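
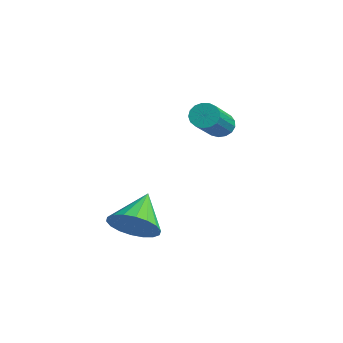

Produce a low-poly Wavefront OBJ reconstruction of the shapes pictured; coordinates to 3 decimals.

v 4.34 -0.074 -1.645
v 4.874 -0.24 -0.953
v 3.52 0.834 -0.795
v 5.045 0.074 -1.123
v 5.077 0.359 -1.397
v 4.962 0.558 -1.72
v 4.725 0.632 -2.028
v 4.411 0.566 -2.26
v 4.083 0.373 -2.371
v 3.806 0.092 -2.337
v 3.635 -0.222 -2.167
v 3.603 -0.507 -1.894
v 3.718 -0.706 -1.571
v 3.955 -0.78 -1.263
v 4.269 -0.714 -1.031
v 4.597 -0.521 -0.92
v 2.221 4.069 1.046
v 2.597 4.428 1.028
v 3.815 3.21 2.175
v 3.439 2.851 2.194
v 2.466 4.489 1.231
v 3.685 3.27 2.378
v 2.28 4.453 1.392
v 3.498 3.235 2.539
v 2.079 4.33 1.474
v 3.298 3.111 2.621
v 1.912 4.147 1.457
v 3.13 2.928 2.604
v 1.815 3.946 1.347
v 3.033 2.727 2.494
v 1.811 3.773 1.168
v 3.029 2.555 2.315
v 1.901 3.668 0.961
v 3.119 2.45 2.108
v 2.064 3.655 0.773
v 3.282 2.437 1.92
v 2.263 3.737 0.649
v 3.482 2.519 1.796
v 2.453 3.895 0.615
v 3.671 2.677 1.762
v 2.589 4.093 0.68
v 3.808 2.874 1.827
v 2.641 4.285 0.829
v 3.859 3.067 1.976
f 2 1 4
f 2 4 3
f 4 1 5
f 4 5 3
f 5 1 6
f 5 6 3
f 6 1 7
f 6 7 3
f 7 1 8
f 7 8 3
f 8 1 9
f 8 9 3
f 9 1 10
f 9 10 3
f 10 1 11
f 10 11 3
f 11 1 12
f 11 12 3
f 12 1 13
f 12 13 3
f 13 1 14
f 13 14 3
f 14 1 15
f 14 15 3
f 15 1 16
f 15 16 3
f 16 1 2
f 16 2 3
f 18 17 21
f 18 21 19
f 19 21 22
f 19 22 20
f 21 17 23
f 21 23 22
f 22 23 24
f 22 24 20
f 23 17 25
f 23 25 24
f 24 25 26
f 24 26 20
f 25 17 27
f 25 27 26
f 26 27 28
f 26 28 20
f 27 17 29
f 27 29 28
f 28 29 30
f 28 30 20
f 29 17 31
f 29 31 30
f 30 31 32
f 30 32 20
f 31 17 33
f 31 33 32
f 32 33 34
f 32 34 20
f 33 17 35
f 33 35 34
f 34 35 36
f 34 36 20
f 35 17 37
f 35 37 36
f 36 37 38
f 36 38 20
f 37 17 39
f 37 39 38
f 38 39 40
f 38 40 20
f 39 17 41
f 39 41 40
f 40 41 42
f 40 42 20
f 41 17 43
f 41 43 42
f 42 43 44
f 42 44 20
f 43 17 18
f 43 18 44
f 44 18 19
f 44 19 20



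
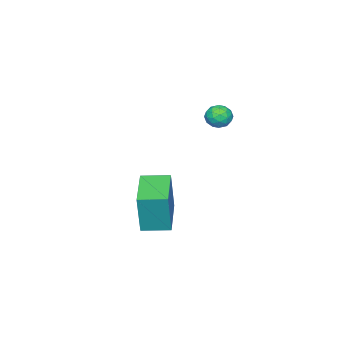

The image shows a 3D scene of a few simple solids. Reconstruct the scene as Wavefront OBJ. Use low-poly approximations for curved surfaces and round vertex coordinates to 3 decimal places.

v -3.499 -0.217 3.017
v -3.029 -0.267 3.467
v -3.191 -1.133 2.593
v -2.721 -1.183 3.043
v -3.347 -1.242 3.217
v -3.537 -0.676 3.479
v -2.683 -0.724 2.581
v -2.873 -0.158 2.843
v -2.525 -0.58 3.197
v -2.935 -0.9 3.59
v -3.285 -0.5 2.47
v -3.695 -0.82 2.863
v -3.291 -0.162 3.279
v -2.929 -1.238 2.781
v -3.296 -1.273 2.883
v -3.02 -1.302 3.147
v -3.59 -0.402 3.286
v -3.314 -0.432 3.55
v -3.5 -1.004 3.404
v -2.906 -0.968 2.51
v -2.63 -0.998 2.774
v -3.2 -0.098 2.913
v -2.924 -0.127 3.177
v -2.72 -0.396 2.656
v -2.719 -0.375 3.385
v -2.538 -0.913 3.136
v -2.515 -0.644 2.865
v -2.627 -0.311 3.019
v -2.96 -0.563 3.616
v -2.779 -1.102 3.367
v -3.146 -1.136 3.469
v -3.258 -0.804 3.623
v -2.664 -0.748 3.458
v -3.441 -0.298 2.693
v -3.26 -0.837 2.444
v -2.962 -0.596 2.437
v -3.074 -0.264 2.591
v -3.682 -0.487 2.924
v -3.501 -1.025 2.675
v -3.593 -1.089 3.041
v -3.705 -0.756 3.195
v -3.556 -0.652 2.602
v -2.328 -4.091 -3.218
v -1.981 -4.023 -1.127
v -3.025 -2.949 -3.14
v -2.678 -2.881 -1.049
v -0.542 -2.979 -3.551
v -0.195 -2.911 -1.46
v -1.239 -1.837 -3.473
v -0.892 -1.769 -1.382
f 1 38 17
f 38 12 41
f 17 41 6
f 38 41 17
f 1 17 13
f 17 6 18
f 13 18 2
f 17 18 13
f 1 13 22
f 13 2 23
f 22 23 8
f 13 23 22
f 1 22 34
f 22 8 37
f 34 37 11
f 22 37 34
f 1 34 38
f 34 11 42
f 38 42 12
f 34 42 38
f 2 18 29
f 18 6 32
f 29 32 10
f 18 32 29
f 6 41 19
f 41 12 40
f 19 40 5
f 41 40 19
f 12 42 39
f 42 11 35
f 39 35 3
f 42 35 39
f 11 37 36
f 37 8 24
f 36 24 7
f 37 24 36
f 8 23 28
f 23 2 25
f 28 25 9
f 23 25 28
f 4 30 16
f 30 10 31
f 16 31 5
f 30 31 16
f 4 16 14
f 16 5 15
f 14 15 3
f 16 15 14
f 4 14 21
f 14 3 20
f 21 20 7
f 14 20 21
f 4 21 26
f 21 7 27
f 26 27 9
f 21 27 26
f 4 26 30
f 26 9 33
f 30 33 10
f 26 33 30
f 5 31 19
f 31 10 32
f 19 32 6
f 31 32 19
f 3 15 39
f 15 5 40
f 39 40 12
f 15 40 39
f 7 20 36
f 20 3 35
f 36 35 11
f 20 35 36
f 9 27 28
f 27 7 24
f 28 24 8
f 27 24 28
f 10 33 29
f 33 9 25
f 29 25 2
f 33 25 29
f 44 46 43
f 47 44 43
f 43 46 45
f 45 47 43
f 44 50 46
f 48 44 47
f 48 50 44
f 46 50 45
f 49 47 45
f 45 50 49
f 49 48 47
f 50 48 49



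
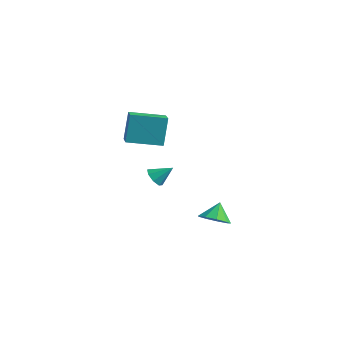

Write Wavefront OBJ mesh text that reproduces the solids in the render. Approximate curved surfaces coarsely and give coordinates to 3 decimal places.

v 3.641 2.226 -2.782
v 4.275 1.752 -2.275
v 3.399 2.934 -1.818
v 4.556 2.249 -2.569
v 4.41 2.736 -2.963
v 3.904 2.984 -3.272
v 3.275 2.878 -3.352
v 2.817 2.467 -3.165
v 2.745 1.943 -2.799
v 3.092 1.552 -2.425
v 3.696 1.476 -2.218
v -3.283 2.244 0.573
v -3.579 2.906 2.405
v -4.426 3.184 0.049
v -4.722 3.846 1.88
v -1.838 3.814 0.24
v -2.134 4.476 2.071
v -2.981 4.754 -0.285
v -3.277 5.416 1.547
v 0.104 1.224 -0.489
v 0.487 1.421 -1.029
v 0.816 1.916 0.269
v 0.079 1.745 -0.941
v -0.314 1.764 -0.589
v -0.463 1.466 -0.179
v -0.279 1.027 0.05
v 0.129 0.703 -0.037
v 0.522 0.684 -0.39
v 0.67 0.981 -0.8
f 2 1 4
f 2 4 3
f 4 1 5
f 4 5 3
f 5 1 6
f 5 6 3
f 6 1 7
f 6 7 3
f 7 1 8
f 7 8 3
f 8 1 9
f 8 9 3
f 9 1 10
f 9 10 3
f 10 1 11
f 10 11 3
f 11 1 2
f 11 2 3
f 13 15 12
f 16 13 12
f 12 15 14
f 14 16 12
f 13 19 15
f 17 13 16
f 17 19 13
f 15 19 14
f 18 16 14
f 14 19 18
f 18 17 16
f 19 17 18
f 21 20 23
f 21 23 22
f 23 20 24
f 23 24 22
f 24 20 25
f 24 25 22
f 25 20 26
f 25 26 22
f 26 20 27
f 26 27 22
f 27 20 28
f 27 28 22
f 28 20 29
f 28 29 22
f 29 20 21
f 29 21 22



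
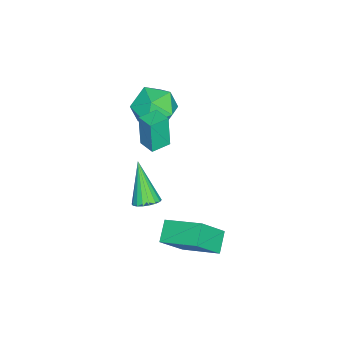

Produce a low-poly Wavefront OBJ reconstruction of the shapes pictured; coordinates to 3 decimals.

v -0.01 -1.455 0.289
v -0.184 -1.59 1.924
v 0.474 -0.753 0.398
v 0.3 -0.888 2.034
v 0.76 -1.992 0.326
v 0.586 -2.127 1.962
v 1.244 -1.29 0.436
v 1.07 -1.425 2.071
v 1.323 0.338 -4.597
v 1.612 2.112 -3.867
v 2.267 0.43 -5.193
v 2.556 2.204 -4.463
v 2.264 -0.384 -3.217
v 2.553 1.39 -2.487
v 3.208 -0.292 -3.813
v 3.497 1.482 -3.083
v -2.477 -1.767 0.924
v -1.566 -1.359 0.279
v -2.494 -3.381 -0.119
v -1.583 -2.973 -0.764
v -1.418 -3.273 0.373
v -1.407 -2.276 1.018
v -2.653 -2.464 -0.858
v -2.642 -1.467 -0.213
v -1.675 -1.79 -0.823
v -0.912 -2.29 -0.061
v -3.148 -2.45 0.221
v -2.385 -2.95 0.983
v 2.094 -1.257 -2.392
v 2.554 -1.712 -2.332
v 1.146 -1.983 -0.628
v 2.663 -1.49 -2.182
v 2.659 -1.222 -2.074
v 2.543 -0.96 -2.029
v 2.338 -0.758 -2.056
v 2.085 -0.655 -2.149
v 1.833 -0.671 -2.291
v 1.633 -0.803 -2.453
v 1.524 -1.025 -2.602
v 1.528 -1.293 -2.711
v 1.644 -1.554 -2.756
v 1.849 -1.757 -2.729
v 2.102 -1.86 -2.635
v 2.354 -1.844 -2.494
f 2 4 1
f 5 2 1
f 1 4 3
f 3 5 1
f 2 8 4
f 6 2 5
f 6 8 2
f 4 8 3
f 7 5 3
f 3 8 7
f 7 6 5
f 8 6 7
f 10 12 9
f 13 10 9
f 9 12 11
f 11 13 9
f 10 16 12
f 14 10 13
f 14 16 10
f 12 16 11
f 15 13 11
f 11 16 15
f 15 14 13
f 16 14 15
f 17 28 22
f 17 22 18
f 17 18 24
f 17 24 27
f 17 27 28
f 18 22 26
f 22 28 21
f 28 27 19
f 27 24 23
f 24 18 25
f 20 26 21
f 20 21 19
f 20 19 23
f 20 23 25
f 20 25 26
f 21 26 22
f 19 21 28
f 23 19 27
f 25 23 24
f 26 25 18
f 30 29 32
f 30 32 31
f 32 29 33
f 32 33 31
f 33 29 34
f 33 34 31
f 34 29 35
f 34 35 31
f 35 29 36
f 35 36 31
f 36 29 37
f 36 37 31
f 37 29 38
f 37 38 31
f 38 29 39
f 38 39 31
f 39 29 40
f 39 40 31
f 40 29 41
f 40 41 31
f 41 29 42
f 41 42 31
f 42 29 43
f 42 43 31
f 43 29 44
f 43 44 31
f 44 29 30
f 44 30 31



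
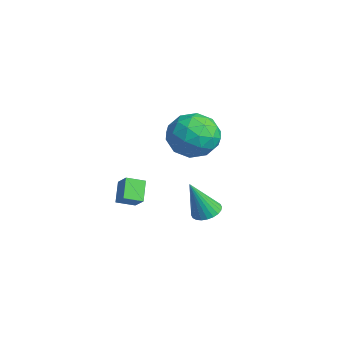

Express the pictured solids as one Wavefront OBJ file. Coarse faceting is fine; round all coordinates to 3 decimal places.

v -0.1 -0.792 -0.444
v -0.824 -0.454 0.283
v -0.016 0.013 -0.735
v -0.74 0.351 -0.009
v 0.54 -0.651 0.129
v -0.184 -0.313 0.855
v 0.624 0.154 -0.163
v -0.1 0.492 0.564
v -2.78 4.156 0.373
v -1.793 3.425 0.61
v -3.687 3.475 2.05
v -2.7 2.744 2.287
v -2.594 3.987 2.382
v -2.034 4.408 1.345
v -3.446 2.492 1.315
v -2.886 2.913 0.278
v -2.205 2.396 1.191
v -1.678 3.32 1.851
v -3.802 3.58 0.809
v -3.275 4.504 1.469
v -2.207 3.85 0.344
v -3.273 3.05 2.316
v -3.211 3.78 2.372
v -2.631 3.35 2.511
v -2.348 4.428 0.777
v -1.768 3.998 0.916
v -2.239 4.328 1.957
v -3.712 2.902 1.744
v -3.132 2.472 1.883
v -2.849 3.55 0.149
v -2.269 3.12 0.288
v -3.241 2.572 0.703
v -1.869 2.816 0.825
v -2.402 2.415 1.811
v -2.841 2.268 1.239
v -2.511 2.515 0.63
v -1.559 3.359 1.213
v -2.092 2.958 2.199
v -2.03 3.689 2.255
v -1.701 3.936 1.645
v -1.801 2.754 1.555
v -3.388 3.942 0.461
v -3.921 3.541 1.447
v -3.779 2.964 1.015
v -3.45 3.211 0.405
v -3.078 4.485 0.849
v -3.611 4.084 1.835
v -2.969 4.385 2.03
v -2.639 4.632 1.421
v -3.679 4.146 1.105
v 2.238 2.243 -0.215
v 2.662 2.697 -0.027
v 2.262 1.517 1.475
v 2.442 2.811 0.025
v 2.19 2.838 0.041
v 1.946 2.774 0.017
v 1.746 2.63 -0.042
v 1.621 2.426 -0.128
v 1.59 2.195 -0.227
v 1.658 1.971 -0.324
v 1.814 1.788 -0.404
v 2.035 1.674 -0.456
v 2.286 1.647 -0.471
v 2.531 1.711 -0.448
v 2.73 1.855 -0.389
v 2.855 2.059 -0.303
v 2.886 2.29 -0.204
v 2.818 2.514 -0.107
f 2 4 1
f 5 2 1
f 1 4 3
f 3 5 1
f 2 8 4
f 6 2 5
f 6 8 2
f 4 8 3
f 7 5 3
f 3 8 7
f 7 6 5
f 8 6 7
f 9 46 25
f 46 20 49
f 25 49 14
f 46 49 25
f 9 25 21
f 25 14 26
f 21 26 10
f 25 26 21
f 9 21 30
f 21 10 31
f 30 31 16
f 21 31 30
f 9 30 42
f 30 16 45
f 42 45 19
f 30 45 42
f 9 42 46
f 42 19 50
f 46 50 20
f 42 50 46
f 10 26 37
f 26 14 40
f 37 40 18
f 26 40 37
f 14 49 27
f 49 20 48
f 27 48 13
f 49 48 27
f 20 50 47
f 50 19 43
f 47 43 11
f 50 43 47
f 19 45 44
f 45 16 32
f 44 32 15
f 45 32 44
f 16 31 36
f 31 10 33
f 36 33 17
f 31 33 36
f 12 38 24
f 38 18 39
f 24 39 13
f 38 39 24
f 12 24 22
f 24 13 23
f 22 23 11
f 24 23 22
f 12 22 29
f 22 11 28
f 29 28 15
f 22 28 29
f 12 29 34
f 29 15 35
f 34 35 17
f 29 35 34
f 12 34 38
f 34 17 41
f 38 41 18
f 34 41 38
f 13 39 27
f 39 18 40
f 27 40 14
f 39 40 27
f 11 23 47
f 23 13 48
f 47 48 20
f 23 48 47
f 15 28 44
f 28 11 43
f 44 43 19
f 28 43 44
f 17 35 36
f 35 15 32
f 36 32 16
f 35 32 36
f 18 41 37
f 41 17 33
f 37 33 10
f 41 33 37
f 52 51 54
f 52 54 53
f 54 51 55
f 54 55 53
f 55 51 56
f 55 56 53
f 56 51 57
f 56 57 53
f 57 51 58
f 57 58 53
f 58 51 59
f 58 59 53
f 59 51 60
f 59 60 53
f 60 51 61
f 60 61 53
f 61 51 62
f 61 62 53
f 62 51 63
f 62 63 53
f 63 51 64
f 63 64 53
f 64 51 65
f 64 65 53
f 65 51 66
f 65 66 53
f 66 51 67
f 66 67 53
f 67 51 68
f 67 68 53
f 68 51 52
f 68 52 53



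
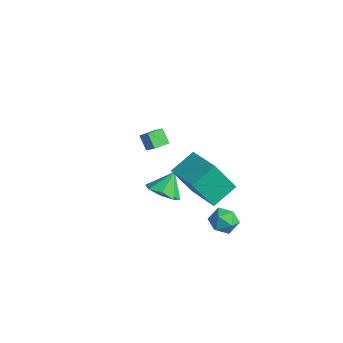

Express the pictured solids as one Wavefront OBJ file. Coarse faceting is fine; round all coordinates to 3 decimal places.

v 2.149 3.624 -2.31
v 2.568 4.323 -1.969
v 3.332 2.837 -2.151
v 3.751 3.536 -1.81
v 3.101 3.146 -1.357
v 2.37 3.632 -1.455
v 3.53 3.528 -2.665
v 2.799 4.014 -2.763
v 3.422 4.263 -2.188
v 3.156 4.027 -1.379
v 2.744 3.133 -2.741
v 2.478 2.897 -1.932
v -4.621 3.216 -0.552
v -3.885 3.296 0.135
v -4.671 4.173 -0.61
v -3.935 4.253 0.077
v -3.925 3.207 -1.297
v -3.189 3.287 -0.61
v -3.975 4.164 -1.355
v -3.239 4.244 -0.668
v 1.952 2.294 0.296
v 1.446 1.323 2.089
v 1.833 3.72 1.034
v 1.328 2.749 2.827
v 4.052 2.191 0.833
v 3.547 1.22 2.626
v 3.934 3.617 1.571
v 3.428 2.646 3.364
v -0.812 2.265 -2.001
v 0.205 2.284 -1.841
v -1.008 3.135 -0.859
v -0.035 2.861 -2.322
v -0.731 3.088 -2.615
v -1.474 2.833 -2.548
v -1.829 2.245 -2.161
v -1.588 1.669 -1.681
v -0.893 1.441 -1.388
v -0.15 1.696 -1.455
f 1 12 6
f 1 6 2
f 1 2 8
f 1 8 11
f 1 11 12
f 2 6 10
f 6 12 5
f 12 11 3
f 11 8 7
f 8 2 9
f 4 10 5
f 4 5 3
f 4 3 7
f 4 7 9
f 4 9 10
f 5 10 6
f 3 5 12
f 7 3 11
f 9 7 8
f 10 9 2
f 14 16 13
f 17 14 13
f 13 16 15
f 15 17 13
f 14 20 16
f 18 14 17
f 18 20 14
f 16 20 15
f 19 17 15
f 15 20 19
f 19 18 17
f 20 18 19
f 22 24 21
f 25 22 21
f 21 24 23
f 23 25 21
f 22 28 24
f 26 22 25
f 26 28 22
f 24 28 23
f 27 25 23
f 23 28 27
f 27 26 25
f 28 26 27
f 30 29 32
f 30 32 31
f 32 29 33
f 32 33 31
f 33 29 34
f 33 34 31
f 34 29 35
f 34 35 31
f 35 29 36
f 35 36 31
f 36 29 37
f 36 37 31
f 37 29 38
f 37 38 31
f 38 29 30
f 38 30 31



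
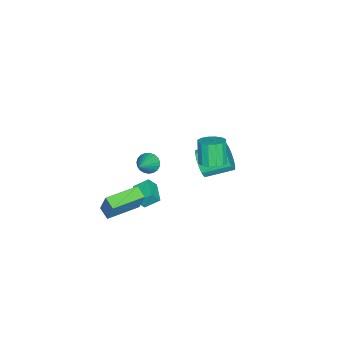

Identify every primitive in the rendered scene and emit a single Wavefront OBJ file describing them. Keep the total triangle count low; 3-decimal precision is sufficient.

v 2.635 -3.112 -1.197
v 2.972 -2.625 0.311
v 3.169 -2.478 -1.521
v 3.507 -1.992 -0.013
v 4.333 -4.508 -1.127
v 4.671 -4.022 0.381
v 4.868 -3.875 -1.451
v 5.205 -3.388 0.057
v -3.242 -0.643 -2.74
v -2.68 -0.742 -1.859
v -3.356 0.944 -1.238
v -3.918 1.043 -2.12
v -2.352 -0.483 -2.207
v -3.028 1.204 -1.586
v -2.263 -0.266 -2.697
v -2.939 1.42 -2.076
v -2.436 -0.151 -3.199
v -3.112 1.535 -2.579
v -2.825 -0.167 -3.578
v -3.501 1.519 -2.958
v -3.326 -0.311 -3.733
v -4.002 1.375 -3.112
v -3.804 -0.544 -3.622
v -4.48 1.142 -3.001
v -4.132 -0.804 -3.274
v -4.808 0.883 -2.653
v -4.221 -1.02 -2.784
v -4.897 0.666 -2.163
v -4.048 -1.135 -2.281
v -4.724 0.551 -1.661
v -3.659 -1.119 -1.902
v -4.335 0.567 -1.282
v -3.158 -0.975 -1.748
v -3.834 0.711 -1.127
v 0.046 -2.954 -0.305
v 0.391 -3.373 -0.822
v 1.614 -3.006 0.785
v 0.464 -3.084 -0.913
v 0.465 -2.772 -0.899
v 0.394 -2.492 -0.783
v 0.262 -2.292 -0.583
v 0.093 -2.206 -0.336
v -0.084 -2.249 -0.083
v -0.239 -2.414 0.132
v -0.344 -2.673 0.271
v -0.382 -2.98 0.311
v -0.346 -3.282 0.244
v -0.242 -3.528 0.082
v -0.088 -3.674 -0.146
v 0.089 -3.696 -0.402
v 0.258 -3.589 -0.641
v 0.867 1.35 1.876
v 1.591 0.93 2.115
v 0.956 0.67 3.583
v 0.233 1.09 3.344
v 1.665 1.361 2.223
v 1.03 1.101 3.691
v 1.526 1.788 2.239
v 0.891 1.529 3.706
v 1.21 2.099 2.157
v 0.575 1.839 3.624
v 0.802 2.208 2
v 0.167 1.949 3.467
v 0.412 2.088 1.81
v -0.223 1.828 3.277
v 0.144 1.77 1.637
v -0.491 1.51 3.105
v 0.07 1.339 1.529
v -0.565 1.079 2.997
v 0.209 0.911 1.514
v -0.426 0.652 2.981
v 0.525 0.601 1.596
v -0.11 0.341 3.063
v 0.933 0.491 1.753
v 0.298 0.232 3.22
v 1.323 0.612 1.943
v 0.688 0.352 3.41
v 0.445 -3.291 -2.922
v 0.101 -2.404 -2.259
v 1.655 -2.663 -3.135
v 1.311 -1.775 -2.472
v 0.789 -3.705 -2.188
v 0.445 -2.817 -1.525
v 1.999 -3.076 -2.401
v 1.655 -2.189 -1.738
f 2 4 1
f 5 2 1
f 1 4 3
f 3 5 1
f 2 8 4
f 6 2 5
f 6 8 2
f 4 8 3
f 7 5 3
f 3 8 7
f 7 6 5
f 8 6 7
f 10 9 13
f 10 13 11
f 11 13 14
f 11 14 12
f 13 9 15
f 13 15 14
f 14 15 16
f 14 16 12
f 15 9 17
f 15 17 16
f 16 17 18
f 16 18 12
f 17 9 19
f 17 19 18
f 18 19 20
f 18 20 12
f 19 9 21
f 19 21 20
f 20 21 22
f 20 22 12
f 21 9 23
f 21 23 22
f 22 23 24
f 22 24 12
f 23 9 25
f 23 25 24
f 24 25 26
f 24 26 12
f 25 9 27
f 25 27 26
f 26 27 28
f 26 28 12
f 27 9 29
f 27 29 28
f 28 29 30
f 28 30 12
f 29 9 31
f 29 31 30
f 30 31 32
f 30 32 12
f 31 9 33
f 31 33 32
f 32 33 34
f 32 34 12
f 33 9 10
f 33 10 34
f 34 10 11
f 34 11 12
f 36 35 38
f 36 38 37
f 38 35 39
f 38 39 37
f 39 35 40
f 39 40 37
f 40 35 41
f 40 41 37
f 41 35 42
f 41 42 37
f 42 35 43
f 42 43 37
f 43 35 44
f 43 44 37
f 44 35 45
f 44 45 37
f 45 35 46
f 45 46 37
f 46 35 47
f 46 47 37
f 47 35 48
f 47 48 37
f 48 35 49
f 48 49 37
f 49 35 50
f 49 50 37
f 50 35 51
f 50 51 37
f 51 35 36
f 51 36 37
f 53 52 56
f 53 56 54
f 54 56 57
f 54 57 55
f 56 52 58
f 56 58 57
f 57 58 59
f 57 59 55
f 58 52 60
f 58 60 59
f 59 60 61
f 59 61 55
f 60 52 62
f 60 62 61
f 61 62 63
f 61 63 55
f 62 52 64
f 62 64 63
f 63 64 65
f 63 65 55
f 64 52 66
f 64 66 65
f 65 66 67
f 65 67 55
f 66 52 68
f 66 68 67
f 67 68 69
f 67 69 55
f 68 52 70
f 68 70 69
f 69 70 71
f 69 71 55
f 70 52 72
f 70 72 71
f 71 72 73
f 71 73 55
f 72 52 74
f 72 74 73
f 73 74 75
f 73 75 55
f 74 52 76
f 74 76 75
f 75 76 77
f 75 77 55
f 76 52 53
f 76 53 77
f 77 53 54
f 77 54 55
f 79 81 78
f 82 79 78
f 78 81 80
f 80 82 78
f 79 85 81
f 83 79 82
f 83 85 79
f 81 85 80
f 84 82 80
f 80 85 84
f 84 83 82
f 85 83 84



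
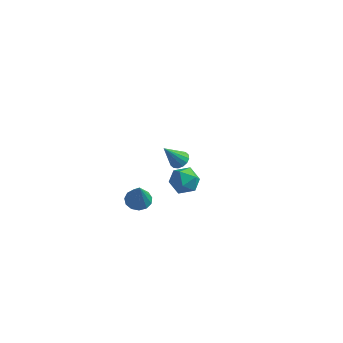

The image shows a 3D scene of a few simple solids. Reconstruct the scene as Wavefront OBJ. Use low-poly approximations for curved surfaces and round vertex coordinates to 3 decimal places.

v 3.46 -1.905 1.295
v 4.178 -2.107 1.425
v 3.082 -3.013 1.655
v 3.8 -3.215 1.785
v 3.467 -2.699 2.227
v 3.7 -2.014 2.005
v 3.56 -3.106 1.075
v 3.793 -2.421 0.853
v 4.24 -2.849 1.289
v 4.182 -2.598 2.001
v 3.078 -2.522 1.079
v 3.02 -2.271 1.791
v 0.93 3.946 -3.538
v 1.283 4.215 -3.231
v 0.33 3.394 -2.362
v 1.066 4.389 -3.26
v 0.812 4.443 -3.364
v 0.59 4.365 -3.514
v 0.459 4.174 -3.671
v 0.454 3.922 -3.791
v 0.576 3.677 -3.844
v 0.793 3.503 -3.815
v 1.047 3.448 -3.711
v 1.269 3.527 -3.561
v 1.401 3.718 -3.405
v 1.406 3.97 -3.284
v 0.431 -0.09 -3.182
v 0.963 -0.404 -3.383
v 0.689 -0.55 -1.778
v 1.072 -0.066 -3.292
v 0.976 0.264 -3.166
v 0.708 0.482 -3.045
v 0.352 0.519 -2.968
v 0.021 0.362 -2.959
v -0.18 0.062 -3.02
v -0.186 -0.286 -3.133
v 0.003 -0.572 -3.262
v 0.328 -0.705 -3.365
v 0.686 -0.642 -3.41
f 1 12 6
f 1 6 2
f 1 2 8
f 1 8 11
f 1 11 12
f 2 6 10
f 6 12 5
f 12 11 3
f 11 8 7
f 8 2 9
f 4 10 5
f 4 5 3
f 4 3 7
f 4 7 9
f 4 9 10
f 5 10 6
f 3 5 12
f 7 3 11
f 9 7 8
f 10 9 2
f 14 13 16
f 14 16 15
f 16 13 17
f 16 17 15
f 17 13 18
f 17 18 15
f 18 13 19
f 18 19 15
f 19 13 20
f 19 20 15
f 20 13 21
f 20 21 15
f 21 13 22
f 21 22 15
f 22 13 23
f 22 23 15
f 23 13 24
f 23 24 15
f 24 13 25
f 24 25 15
f 25 13 26
f 25 26 15
f 26 13 14
f 26 14 15
f 28 27 30
f 28 30 29
f 30 27 31
f 30 31 29
f 31 27 32
f 31 32 29
f 32 27 33
f 32 33 29
f 33 27 34
f 33 34 29
f 34 27 35
f 34 35 29
f 35 27 36
f 35 36 29
f 36 27 37
f 36 37 29
f 37 27 38
f 37 38 29
f 38 27 39
f 38 39 29
f 39 27 28
f 39 28 29



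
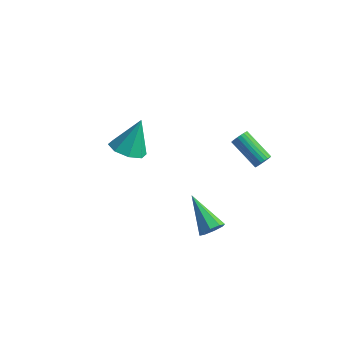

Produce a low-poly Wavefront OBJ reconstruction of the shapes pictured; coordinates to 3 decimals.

v 2.894 -3.093 0.621
v 3.279 -3.064 1.193
v 1.226 -2.167 1.699
v 3.327 -2.631 0.896
v 3.121 -2.468 0.437
v 2.782 -2.671 0.087
v 2.509 -3.121 0.05
v 2.46 -3.554 0.347
v 2.666 -3.717 0.806
v 3.005 -3.514 1.156
v -3.44 -0.488 1.592
v -2.88 -1.285 1.926
v -3.16 0.448 3.348
v -2.442 -0.738 1.565
v -2.588 -0.045 1.22
v -3.234 0.389 1.092
v -4.001 0.309 1.257
v -4.439 -0.237 1.618
v -4.293 -0.931 1.964
v -3.647 -1.364 2.091
v 3.529 0.826 2.945
v 3.799 0.997 3.33
v 2.241 1.404 4.24
v 1.971 1.234 3.855
v 3.776 1.168 3.214
v 2.218 1.576 4.124
v 3.71 1.28 3.052
v 2.152 1.688 3.962
v 3.613 1.313 2.871
v 2.055 1.721 3.781
v 3.502 1.263 2.703
v 1.944 1.671 3.613
v 3.395 1.137 2.577
v 1.837 1.544 3.487
v 3.312 0.957 2.514
v 1.753 1.365 3.424
v 3.266 0.754 2.526
v 1.707 1.162 3.436
v 3.265 0.564 2.61
v 1.707 0.972 3.521
v 3.31 0.42 2.753
v 1.752 0.827 3.663
v 3.393 0.345 2.928
v 1.835 0.753 3.838
v 3.5 0.354 3.107
v 1.942 0.762 4.017
v 3.611 0.444 3.257
v 2.053 0.852 4.167
v 3.709 0.601 3.353
v 2.151 1.008 4.264
v 3.775 0.796 3.379
v 2.217 1.204 4.289
f 2 1 4
f 2 4 3
f 4 1 5
f 4 5 3
f 5 1 6
f 5 6 3
f 6 1 7
f 6 7 3
f 7 1 8
f 7 8 3
f 8 1 9
f 8 9 3
f 9 1 10
f 9 10 3
f 10 1 2
f 10 2 3
f 12 11 14
f 12 14 13
f 14 11 15
f 14 15 13
f 15 11 16
f 15 16 13
f 16 11 17
f 16 17 13
f 17 11 18
f 17 18 13
f 18 11 19
f 18 19 13
f 19 11 20
f 19 20 13
f 20 11 12
f 20 12 13
f 22 21 25
f 22 25 23
f 23 25 26
f 23 26 24
f 25 21 27
f 25 27 26
f 26 27 28
f 26 28 24
f 27 21 29
f 27 29 28
f 28 29 30
f 28 30 24
f 29 21 31
f 29 31 30
f 30 31 32
f 30 32 24
f 31 21 33
f 31 33 32
f 32 33 34
f 32 34 24
f 33 21 35
f 33 35 34
f 34 35 36
f 34 36 24
f 35 21 37
f 35 37 36
f 36 37 38
f 36 38 24
f 37 21 39
f 37 39 38
f 38 39 40
f 38 40 24
f 39 21 41
f 39 41 40
f 40 41 42
f 40 42 24
f 41 21 43
f 41 43 42
f 42 43 44
f 42 44 24
f 43 21 45
f 43 45 44
f 44 45 46
f 44 46 24
f 45 21 47
f 45 47 46
f 46 47 48
f 46 48 24
f 47 21 49
f 47 49 48
f 48 49 50
f 48 50 24
f 49 21 51
f 49 51 50
f 50 51 52
f 50 52 24
f 51 21 22
f 51 22 52
f 52 22 23
f 52 23 24



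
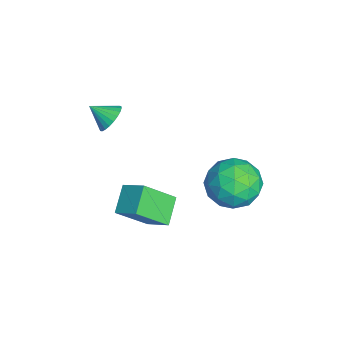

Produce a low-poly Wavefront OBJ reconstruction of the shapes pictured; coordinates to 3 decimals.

v 3.577 -3.098 -0.281
v 2.486 -2.72 0.4
v 3.207 -1.794 -1.598
v 2.116 -1.416 -0.917
v 4.244 -2.284 0.337
v 3.153 -1.906 1.018
v 3.874 -0.98 -0.98
v 2.783 -0.602 -0.299
v -0.244 -3.063 2.102
v 0.444 -3.304 2.072
v -0.516 -3.917 2.738
v 0.454 -3.136 2.302
v 0.358 -2.957 2.501
v 0.17 -2.794 2.64
v -0.081 -2.672 2.696
v -0.357 -2.609 2.662
v -0.616 -2.616 2.543
v -0.818 -2.69 2.357
v -0.932 -2.821 2.132
v -0.942 -2.989 1.902
v -0.846 -3.169 1.702
v -0.658 -3.332 1.564
v -0.407 -3.454 1.507
v -0.131 -3.516 1.541
v 0.128 -3.51 1.66
v 0.33 -3.435 1.847
v 2.133 2.262 0.014
v 3.029 2.856 0.655
v 2.831 0.484 0.685
v 3.727 1.078 1.326
v 2.532 1.182 1.68
v 2.1 2.281 1.265
v 3.76 1.059 0.075
v 3.328 2.158 -0.34
v 4.035 2.112 0.692
v 3.276 2.188 1.684
v 2.584 1.152 -0.344
v 1.825 1.228 0.648
v 2.52 2.715 0.276
v 3.34 0.625 1.064
v 2.638 0.686 1.273
v 3.165 1.035 1.649
v 1.974 2.377 0.634
v 2.5 2.726 1.011
v 2.208 1.743 1.613
v 3.36 0.614 0.329
v 3.886 0.963 0.706
v 2.695 2.305 -0.309
v 3.222 2.654 0.067
v 3.652 1.597 -0.273
v 3.637 2.627 0.674
v 4.048 1.582 1.068
v 4.067 1.571 0.333
v 3.813 2.217 0.089
v 3.191 2.672 1.257
v 3.602 1.627 1.651
v 2.899 1.688 1.859
v 2.646 2.334 1.616
v 3.782 2.235 1.279
v 2.258 1.713 -0.311
v 2.669 0.668 0.083
v 3.214 1.006 -0.276
v 2.961 1.652 -0.519
v 1.812 1.758 0.272
v 2.223 0.713 0.666
v 2.047 1.123 1.251
v 1.793 1.769 1.007
v 2.078 1.105 0.061
f 2 4 1
f 5 2 1
f 1 4 3
f 3 5 1
f 2 8 4
f 6 2 5
f 6 8 2
f 4 8 3
f 7 5 3
f 3 8 7
f 7 6 5
f 8 6 7
f 10 9 12
f 10 12 11
f 12 9 13
f 12 13 11
f 13 9 14
f 13 14 11
f 14 9 15
f 14 15 11
f 15 9 16
f 15 16 11
f 16 9 17
f 16 17 11
f 17 9 18
f 17 18 11
f 18 9 19
f 18 19 11
f 19 9 20
f 19 20 11
f 20 9 21
f 20 21 11
f 21 9 22
f 21 22 11
f 22 9 23
f 22 23 11
f 23 9 24
f 23 24 11
f 24 9 25
f 24 25 11
f 25 9 26
f 25 26 11
f 26 9 10
f 26 10 11
f 27 64 43
f 64 38 67
f 43 67 32
f 64 67 43
f 27 43 39
f 43 32 44
f 39 44 28
f 43 44 39
f 27 39 48
f 39 28 49
f 48 49 34
f 39 49 48
f 27 48 60
f 48 34 63
f 60 63 37
f 48 63 60
f 27 60 64
f 60 37 68
f 64 68 38
f 60 68 64
f 28 44 55
f 44 32 58
f 55 58 36
f 44 58 55
f 32 67 45
f 67 38 66
f 45 66 31
f 67 66 45
f 38 68 65
f 68 37 61
f 65 61 29
f 68 61 65
f 37 63 62
f 63 34 50
f 62 50 33
f 63 50 62
f 34 49 54
f 49 28 51
f 54 51 35
f 49 51 54
f 30 56 42
f 56 36 57
f 42 57 31
f 56 57 42
f 30 42 40
f 42 31 41
f 40 41 29
f 42 41 40
f 30 40 47
f 40 29 46
f 47 46 33
f 40 46 47
f 30 47 52
f 47 33 53
f 52 53 35
f 47 53 52
f 30 52 56
f 52 35 59
f 56 59 36
f 52 59 56
f 31 57 45
f 57 36 58
f 45 58 32
f 57 58 45
f 29 41 65
f 41 31 66
f 65 66 38
f 41 66 65
f 33 46 62
f 46 29 61
f 62 61 37
f 46 61 62
f 35 53 54
f 53 33 50
f 54 50 34
f 53 50 54
f 36 59 55
f 59 35 51
f 55 51 28
f 59 51 55



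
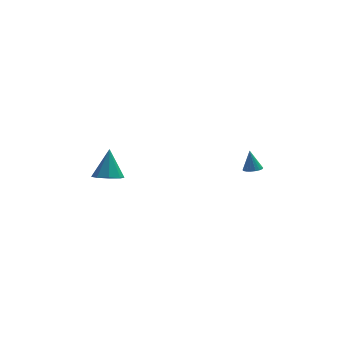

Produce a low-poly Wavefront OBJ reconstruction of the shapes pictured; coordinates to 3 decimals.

v -3.28 2.842 -0.556
v -2.68 3.343 -0.891
v -3.1 3.678 1.016
v -3.277 3.592 -0.956
v -3.876 3.402 -0.786
v -4.125 2.883 -0.482
v -3.879 2.341 -0.221
v -3.282 2.091 -0.157
v -2.683 2.282 -0.326
v -2.434 2.8 -0.63
v 3.88 0.778 0.832
v 4.245 1.14 0.754
v 3.76 1.142 1.968
v 4.049 1.251 0.698
v 3.821 1.268 0.668
v 3.603 1.188 0.671
v 3.441 1.027 0.705
v 3.366 0.816 0.765
v 3.392 0.598 0.838
v 3.515 0.415 0.909
v 3.71 0.305 0.965
v 3.939 0.288 0.995
v 4.156 0.368 0.992
v 4.319 0.529 0.958
v 4.394 0.739 0.898
v 4.368 0.958 0.825
f 2 1 4
f 2 4 3
f 4 1 5
f 4 5 3
f 5 1 6
f 5 6 3
f 6 1 7
f 6 7 3
f 7 1 8
f 7 8 3
f 8 1 9
f 8 9 3
f 9 1 10
f 9 10 3
f 10 1 2
f 10 2 3
f 12 11 14
f 12 14 13
f 14 11 15
f 14 15 13
f 15 11 16
f 15 16 13
f 16 11 17
f 16 17 13
f 17 11 18
f 17 18 13
f 18 11 19
f 18 19 13
f 19 11 20
f 19 20 13
f 20 11 21
f 20 21 13
f 21 11 22
f 21 22 13
f 22 11 23
f 22 23 13
f 23 11 24
f 23 24 13
f 24 11 25
f 24 25 13
f 25 11 26
f 25 26 13
f 26 11 12
f 26 12 13



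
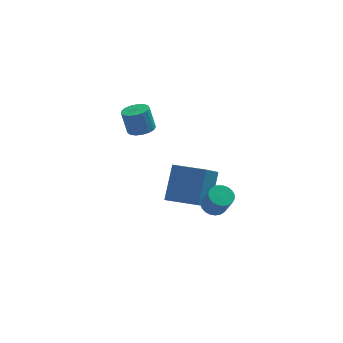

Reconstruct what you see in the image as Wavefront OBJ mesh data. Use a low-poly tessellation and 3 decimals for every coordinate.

v -1.764 2.582 -1.617
v -1.163 2.185 -1.41
v -1.454 2.441 -0.075
v -2.056 2.838 -0.283
v -1.037 2.52 -1.447
v -1.328 2.775 -0.112
v -1.078 2.868 -1.522
v -1.369 3.124 -0.187
v -1.276 3.151 -1.62
v -1.567 3.407 -0.285
v -1.586 3.304 -1.717
v -1.877 3.559 -0.382
v -1.937 3.291 -1.791
v -2.228 3.547 -0.456
v -2.248 3.116 -1.825
v -2.54 3.372 -0.49
v -2.449 2.819 -1.812
v -2.74 3.074 -0.477
v -2.493 2.467 -1.754
v -2.784 2.723 -0.42
v -2.37 2.142 -1.665
v -2.661 2.397 -0.33
v -2.108 1.918 -1.565
v -2.399 2.173 -0.23
v -1.767 1.846 -1.477
v -2.059 2.101 -0.142
v -1.426 1.942 -1.421
v -1.718 2.198 -0.086
v 1.192 -3.589 -2.807
v 1.831 -3.454 -2.898
v 2.128 -4.056 -1.704
v 1.488 -4.191 -1.613
v 1.744 -3.231 -2.764
v 2.041 -3.833 -1.57
v 1.562 -3.069 -2.637
v 1.859 -3.672 -1.443
v 1.315 -2.998 -2.54
v 1.612 -3.601 -1.346
v 1.048 -3.029 -2.489
v 1.344 -3.631 -1.295
v 0.805 -3.156 -2.493
v 1.101 -3.759 -1.299
v 0.629 -3.359 -2.551
v 0.925 -3.961 -1.357
v 0.55 -3.601 -2.654
v 0.847 -4.203 -1.46
v 0.582 -3.841 -2.783
v 0.879 -4.443 -1.589
v 0.72 -4.037 -2.916
v 1.017 -4.64 -1.722
v 0.939 -4.156 -3.031
v 1.236 -4.759 -1.836
v 1.202 -4.177 -3.106
v 1.499 -4.779 -1.912
v 1.463 -4.096 -3.13
v 1.76 -4.698 -1.936
v 1.677 -3.927 -3.099
v 1.974 -4.53 -1.904
v 1.808 -3.7 -3.016
v 2.104 -4.303 -1.822
v -0.336 -1.35 -4.294
v -1.118 -2.711 -2.945
v 0.188 -0.063 -2.693
v -0.595 -1.424 -1.344
v 1.235 -2.136 -4.176
v 0.452 -3.497 -2.827
v 1.758 -0.849 -2.575
v 0.976 -2.21 -1.226
f 2 1 5
f 2 5 3
f 3 5 6
f 3 6 4
f 5 1 7
f 5 7 6
f 6 7 8
f 6 8 4
f 7 1 9
f 7 9 8
f 8 9 10
f 8 10 4
f 9 1 11
f 9 11 10
f 10 11 12
f 10 12 4
f 11 1 13
f 11 13 12
f 12 13 14
f 12 14 4
f 13 1 15
f 13 15 14
f 14 15 16
f 14 16 4
f 15 1 17
f 15 17 16
f 16 17 18
f 16 18 4
f 17 1 19
f 17 19 18
f 18 19 20
f 18 20 4
f 19 1 21
f 19 21 20
f 20 21 22
f 20 22 4
f 21 1 23
f 21 23 22
f 22 23 24
f 22 24 4
f 23 1 25
f 23 25 24
f 24 25 26
f 24 26 4
f 25 1 27
f 25 27 26
f 26 27 28
f 26 28 4
f 27 1 2
f 27 2 28
f 28 2 3
f 28 3 4
f 30 29 33
f 30 33 31
f 31 33 34
f 31 34 32
f 33 29 35
f 33 35 34
f 34 35 36
f 34 36 32
f 35 29 37
f 35 37 36
f 36 37 38
f 36 38 32
f 37 29 39
f 37 39 38
f 38 39 40
f 38 40 32
f 39 29 41
f 39 41 40
f 40 41 42
f 40 42 32
f 41 29 43
f 41 43 42
f 42 43 44
f 42 44 32
f 43 29 45
f 43 45 44
f 44 45 46
f 44 46 32
f 45 29 47
f 45 47 46
f 46 47 48
f 46 48 32
f 47 29 49
f 47 49 48
f 48 49 50
f 48 50 32
f 49 29 51
f 49 51 50
f 50 51 52
f 50 52 32
f 51 29 53
f 51 53 52
f 52 53 54
f 52 54 32
f 53 29 55
f 53 55 54
f 54 55 56
f 54 56 32
f 55 29 57
f 55 57 56
f 56 57 58
f 56 58 32
f 57 29 59
f 57 59 58
f 58 59 60
f 58 60 32
f 59 29 30
f 59 30 60
f 60 30 31
f 60 31 32
f 62 64 61
f 65 62 61
f 61 64 63
f 63 65 61
f 62 68 64
f 66 62 65
f 66 68 62
f 64 68 63
f 67 65 63
f 63 68 67
f 67 66 65
f 68 66 67



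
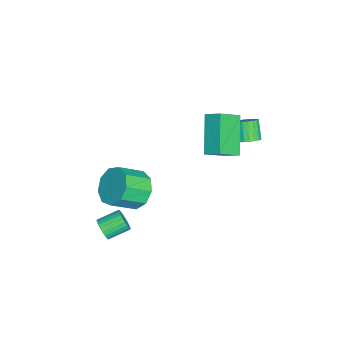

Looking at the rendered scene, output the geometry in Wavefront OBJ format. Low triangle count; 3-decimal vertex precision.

v -2.299 1.687 1.751
v -1.536 0.876 2.532
v -1.995 2.405 2.199
v -1.232 1.595 2.98
v -0.728 1.865 0.4
v 0.035 1.055 1.181
v -0.424 2.584 0.848
v 0.339 1.773 1.629
v -1.492 -2.201 -3.712
v -0.598 -1.67 -3.727
v 0.046 -2.728 -2.864
v -0.848 -3.259 -2.848
v -0.995 -1.461 -3.175
v -0.351 -2.519 -2.312
v -1.625 -1.599 -2.874
v -0.981 -2.657 -2.011
v -2.192 -2.018 -2.965
v -1.549 -3.076 -2.102
v -2.432 -2.523 -3.405
v -1.788 -3.581 -2.542
v -2.232 -2.877 -3.989
v -1.588 -3.935 -3.125
v -1.685 -2.915 -4.443
v -1.042 -3.973 -3.579
v -1.048 -2.619 -4.555
v -0.405 -3.677 -3.691
v -0.619 -2.127 -4.272
v 0.025 -3.185 -3.409
v -2.103 2.804 0.256
v -1.77 3.137 0.612
v -2.424 2.928 1.42
v -2.757 2.596 1.064
v -1.93 3.3 0.524
v -2.584 3.092 1.332
v -2.12 3.378 0.39
v -2.774 3.17 1.198
v -2.307 3.357 0.233
v -2.961 3.149 1.041
v -2.459 3.24 0.08
v -3.113 3.032 0.888
v -2.55 3.048 -0.043
v -3.204 2.84 0.765
v -2.563 2.814 -0.114
v -3.217 2.605 0.694
v -2.496 2.577 -0.121
v -3.15 2.369 0.687
v -2.362 2.381 -0.063
v -3.016 2.172 0.745
v -2.183 2.257 0.05
v -2.837 2.049 0.858
v -1.99 2.228 0.199
v -2.644 2.02 1.007
v -1.816 2.299 0.358
v -2.47 2.09 1.166
v -1.693 2.457 0.499
v -2.347 2.248 1.307
v -1.64 2.675 0.598
v -2.294 2.466 1.406
v -1.667 2.915 0.638
v -2.321 2.707 1.446
v 1.232 -3.366 -3.996
v 1.573 -3.404 -3.528
v 1.108 -2.472 -3.116
v 0.768 -2.434 -3.584
v 1.701 -3.278 -3.666
v 1.237 -2.347 -3.254
v 1.758 -3.167 -3.855
v 1.294 -2.235 -3.442
v 1.735 -3.085 -4.065
v 1.271 -2.153 -3.652
v 1.635 -3.046 -4.264
v 1.171 -2.115 -3.851
v 1.475 -3.056 -4.423
v 1.01 -2.124 -4.01
v 1.277 -3.113 -4.517
v 0.812 -2.182 -4.104
v 1.072 -3.209 -4.531
v 0.608 -2.277 -4.118
v 0.892 -3.328 -4.464
v 0.427 -2.396 -4.052
v 0.763 -3.453 -4.326
v 0.299 -2.522 -3.914
v 0.706 -3.565 -4.138
v 0.242 -2.633 -3.725
v 0.729 -3.647 -3.928
v 0.265 -2.715 -3.515
v 0.829 -3.685 -3.729
v 0.365 -2.754 -3.316
v 0.99 -3.676 -3.57
v 0.525 -2.744 -3.157
v 1.188 -3.618 -3.476
v 0.723 -2.687 -3.063
v 1.392 -3.523 -3.462
v 0.928 -2.591 -3.049
f 2 4 1
f 5 2 1
f 1 4 3
f 3 5 1
f 2 8 4
f 6 2 5
f 6 8 2
f 4 8 3
f 7 5 3
f 3 8 7
f 7 6 5
f 8 6 7
f 10 9 13
f 10 13 11
f 11 13 14
f 11 14 12
f 13 9 15
f 13 15 14
f 14 15 16
f 14 16 12
f 15 9 17
f 15 17 16
f 16 17 18
f 16 18 12
f 17 9 19
f 17 19 18
f 18 19 20
f 18 20 12
f 19 9 21
f 19 21 20
f 20 21 22
f 20 22 12
f 21 9 23
f 21 23 22
f 22 23 24
f 22 24 12
f 23 9 25
f 23 25 24
f 24 25 26
f 24 26 12
f 25 9 27
f 25 27 26
f 26 27 28
f 26 28 12
f 27 9 10
f 27 10 28
f 28 10 11
f 28 11 12
f 30 29 33
f 30 33 31
f 31 33 34
f 31 34 32
f 33 29 35
f 33 35 34
f 34 35 36
f 34 36 32
f 35 29 37
f 35 37 36
f 36 37 38
f 36 38 32
f 37 29 39
f 37 39 38
f 38 39 40
f 38 40 32
f 39 29 41
f 39 41 40
f 40 41 42
f 40 42 32
f 41 29 43
f 41 43 42
f 42 43 44
f 42 44 32
f 43 29 45
f 43 45 44
f 44 45 46
f 44 46 32
f 45 29 47
f 45 47 46
f 46 47 48
f 46 48 32
f 47 29 49
f 47 49 48
f 48 49 50
f 48 50 32
f 49 29 51
f 49 51 50
f 50 51 52
f 50 52 32
f 51 29 53
f 51 53 52
f 52 53 54
f 52 54 32
f 53 29 55
f 53 55 54
f 54 55 56
f 54 56 32
f 55 29 57
f 55 57 56
f 56 57 58
f 56 58 32
f 57 29 59
f 57 59 58
f 58 59 60
f 58 60 32
f 59 29 30
f 59 30 60
f 60 30 31
f 60 31 32
f 62 61 65
f 62 65 63
f 63 65 66
f 63 66 64
f 65 61 67
f 65 67 66
f 66 67 68
f 66 68 64
f 67 61 69
f 67 69 68
f 68 69 70
f 68 70 64
f 69 61 71
f 69 71 70
f 70 71 72
f 70 72 64
f 71 61 73
f 71 73 72
f 72 73 74
f 72 74 64
f 73 61 75
f 73 75 74
f 74 75 76
f 74 76 64
f 75 61 77
f 75 77 76
f 76 77 78
f 76 78 64
f 77 61 79
f 77 79 78
f 78 79 80
f 78 80 64
f 79 61 81
f 79 81 80
f 80 81 82
f 80 82 64
f 81 61 83
f 81 83 82
f 82 83 84
f 82 84 64
f 83 61 85
f 83 85 84
f 84 85 86
f 84 86 64
f 85 61 87
f 85 87 86
f 86 87 88
f 86 88 64
f 87 61 89
f 87 89 88
f 88 89 90
f 88 90 64
f 89 61 91
f 89 91 90
f 90 91 92
f 90 92 64
f 91 61 93
f 91 93 92
f 92 93 94
f 92 94 64
f 93 61 62
f 93 62 94
f 94 62 63
f 94 63 64



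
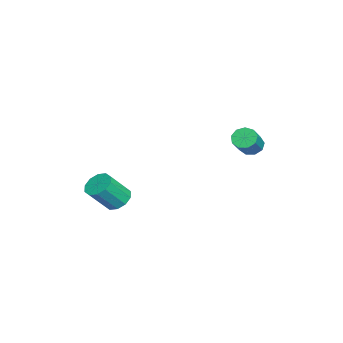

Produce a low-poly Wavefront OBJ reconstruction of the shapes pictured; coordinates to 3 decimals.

v -4.328 3.679 -0.42
v -3.813 3.93 -0.903
v -2.656 3.632 0.177
v -3.172 3.381 0.66
v -3.984 4.317 -0.612
v -2.827 4.018 0.467
v -4.316 4.405 -0.232
v -3.16 4.107 0.848
v -4.654 4.154 0.061
v -3.498 3.855 1.14
v -4.84 3.68 0.129
v -3.683 3.382 1.208
v -4.786 3.206 -0.06
v -3.629 2.908 1.019
v -4.518 2.954 -0.417
v -3.361 2.655 0.662
v -4.161 3.041 -0.775
v -3.005 2.742 0.304
v -3.883 3.426 -0.967
v -2.726 3.128 0.112
v 1.194 -2.85 -2.137
v 1.883 -2.335 -2.14
v 2.594 -3.274 -0.727
v 1.906 -3.79 -0.723
v 1.52 -2.122 -1.816
v 2.231 -3.061 -0.402
v 1.032 -2.187 -1.614
v 1.743 -3.126 -0.201
v 0.607 -2.506 -1.612
v 1.318 -3.445 -0.199
v 0.406 -2.956 -1.81
v 1.117 -3.895 -0.397
v 0.506 -3.366 -2.133
v 1.217 -4.305 -0.72
v 0.869 -3.579 -2.458
v 1.58 -4.518 -1.044
v 1.357 -3.514 -2.659
v 2.068 -4.453 -1.246
v 1.782 -3.195 -2.661
v 2.493 -4.134 -1.248
v 1.983 -2.745 -2.463
v 2.694 -3.684 -1.05
f 2 1 5
f 2 5 3
f 3 5 6
f 3 6 4
f 5 1 7
f 5 7 6
f 6 7 8
f 6 8 4
f 7 1 9
f 7 9 8
f 8 9 10
f 8 10 4
f 9 1 11
f 9 11 10
f 10 11 12
f 10 12 4
f 11 1 13
f 11 13 12
f 12 13 14
f 12 14 4
f 13 1 15
f 13 15 14
f 14 15 16
f 14 16 4
f 15 1 17
f 15 17 16
f 16 17 18
f 16 18 4
f 17 1 19
f 17 19 18
f 18 19 20
f 18 20 4
f 19 1 2
f 19 2 20
f 20 2 3
f 20 3 4
f 22 21 25
f 22 25 23
f 23 25 26
f 23 26 24
f 25 21 27
f 25 27 26
f 26 27 28
f 26 28 24
f 27 21 29
f 27 29 28
f 28 29 30
f 28 30 24
f 29 21 31
f 29 31 30
f 30 31 32
f 30 32 24
f 31 21 33
f 31 33 32
f 32 33 34
f 32 34 24
f 33 21 35
f 33 35 34
f 34 35 36
f 34 36 24
f 35 21 37
f 35 37 36
f 36 37 38
f 36 38 24
f 37 21 39
f 37 39 38
f 38 39 40
f 38 40 24
f 39 21 41
f 39 41 40
f 40 41 42
f 40 42 24
f 41 21 22
f 41 22 42
f 42 22 23
f 42 23 24



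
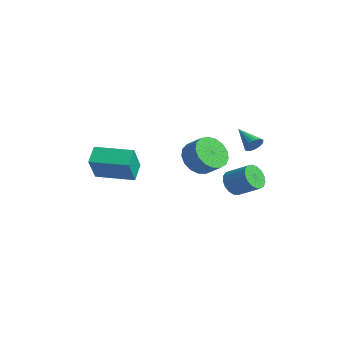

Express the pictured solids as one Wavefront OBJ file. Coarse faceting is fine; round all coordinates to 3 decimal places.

v 2.831 2.768 -3.001
v 3.285 2.76 -3.66
v 4.402 3.283 -2.898
v 3.949 3.292 -2.239
v 3.125 3.107 -3.664
v 4.242 3.631 -2.902
v 2.897 3.377 -3.515
v 4.014 3.901 -2.754
v 2.654 3.508 -3.249
v 3.772 4.031 -2.488
v 2.452 3.469 -2.927
v 3.57 3.992 -2.165
v 2.337 3.269 -2.621
v 3.454 3.793 -1.859
v 2.335 2.955 -2.402
v 3.452 3.479 -1.64
v 2.447 2.598 -2.32
v 3.564 3.122 -1.558
v 2.647 2.28 -2.395
v 3.764 2.803 -1.633
v 2.889 2.074 -2.608
v 4.006 2.597 -1.846
v 3.118 2.027 -2.911
v 4.235 2.55 -2.149
v 3.281 2.149 -3.235
v 4.398 2.673 -2.473
v 3.341 2.414 -3.505
v 4.459 2.937 -2.743
v 0.841 2.032 -1.792
v 1.515 2.04 -2.636
v 2.393 2.276 -1.932
v 1.719 2.268 -1.088
v 1.355 2.531 -2.6
v 2.233 2.766 -1.897
v 1.077 2.907 -2.38
v 1.956 3.142 -1.676
v 0.745 3.082 -2.025
v 1.624 3.318 -1.321
v 0.435 3.018 -1.616
v 1.314 3.253 -0.912
v 0.218 2.727 -1.248
v 1.097 2.963 -0.544
v 0.144 2.277 -1.004
v 1.022 2.513 -0.3
v 0.229 1.771 -0.941
v 1.108 2.007 -0.237
v 0.454 1.325 -1.073
v 1.333 1.561 -0.369
v 0.768 1.041 -1.369
v 1.647 1.277 -0.666
v 1.099 0.984 -1.763
v 1.977 1.219 -1.059
v 1.37 1.167 -2.163
v 2.248 1.402 -1.459
v 1.52 1.548 -2.478
v 2.399 1.784 -1.774
v -0.786 -2.831 -1.284
v -0.206 -3.596 0.191
v 0.84 -1.551 -1.26
v 1.42 -2.316 0.215
v -0.2 -3.564 -1.895
v 0.38 -4.329 -0.42
v 1.426 -2.284 -1.871
v 2.006 -3.049 -0.396
v 4.417 2.822 0.304
v 4.636 2.552 0.73
v 3.143 2.818 0.956
v 4.666 2.77 0.792
v 4.653 2.998 0.769
v 4.6 3.194 0.666
v 4.515 3.327 0.5
v 4.412 3.372 0.3
v 4.311 3.323 0.102
v 4.228 3.186 -0.062
v 4.177 2.987 -0.163
v 4.168 2.76 -0.182
v 4.202 2.543 -0.118
v 4.273 2.374 0.02
v 4.369 2.283 0.206
v 4.473 2.286 0.41
v 4.567 2.381 0.595
f 2 1 5
f 2 5 3
f 3 5 6
f 3 6 4
f 5 1 7
f 5 7 6
f 6 7 8
f 6 8 4
f 7 1 9
f 7 9 8
f 8 9 10
f 8 10 4
f 9 1 11
f 9 11 10
f 10 11 12
f 10 12 4
f 11 1 13
f 11 13 12
f 12 13 14
f 12 14 4
f 13 1 15
f 13 15 14
f 14 15 16
f 14 16 4
f 15 1 17
f 15 17 16
f 16 17 18
f 16 18 4
f 17 1 19
f 17 19 18
f 18 19 20
f 18 20 4
f 19 1 21
f 19 21 20
f 20 21 22
f 20 22 4
f 21 1 23
f 21 23 22
f 22 23 24
f 22 24 4
f 23 1 25
f 23 25 24
f 24 25 26
f 24 26 4
f 25 1 27
f 25 27 26
f 26 27 28
f 26 28 4
f 27 1 2
f 27 2 28
f 28 2 3
f 28 3 4
f 30 29 33
f 30 33 31
f 31 33 34
f 31 34 32
f 33 29 35
f 33 35 34
f 34 35 36
f 34 36 32
f 35 29 37
f 35 37 36
f 36 37 38
f 36 38 32
f 37 29 39
f 37 39 38
f 38 39 40
f 38 40 32
f 39 29 41
f 39 41 40
f 40 41 42
f 40 42 32
f 41 29 43
f 41 43 42
f 42 43 44
f 42 44 32
f 43 29 45
f 43 45 44
f 44 45 46
f 44 46 32
f 45 29 47
f 45 47 46
f 46 47 48
f 46 48 32
f 47 29 49
f 47 49 48
f 48 49 50
f 48 50 32
f 49 29 51
f 49 51 50
f 50 51 52
f 50 52 32
f 51 29 53
f 51 53 52
f 52 53 54
f 52 54 32
f 53 29 55
f 53 55 54
f 54 55 56
f 54 56 32
f 55 29 30
f 55 30 56
f 56 30 31
f 56 31 32
f 58 60 57
f 61 58 57
f 57 60 59
f 59 61 57
f 58 64 60
f 62 58 61
f 62 64 58
f 60 64 59
f 63 61 59
f 59 64 63
f 63 62 61
f 64 62 63
f 66 65 68
f 66 68 67
f 68 65 69
f 68 69 67
f 69 65 70
f 69 70 67
f 70 65 71
f 70 71 67
f 71 65 72
f 71 72 67
f 72 65 73
f 72 73 67
f 73 65 74
f 73 74 67
f 74 65 75
f 74 75 67
f 75 65 76
f 75 76 67
f 76 65 77
f 76 77 67
f 77 65 78
f 77 78 67
f 78 65 79
f 78 79 67
f 79 65 80
f 79 80 67
f 80 65 81
f 80 81 67
f 81 65 66
f 81 66 67



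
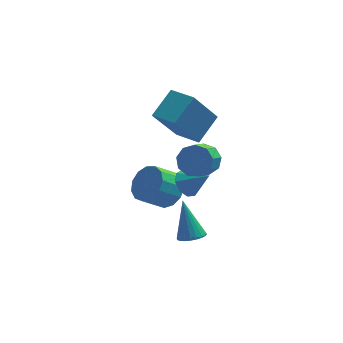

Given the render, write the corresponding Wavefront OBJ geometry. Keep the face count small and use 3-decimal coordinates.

v -0.302 1.036 0.1
v 0.309 0.579 -0.107
v -0.128 -0.332 0.612
v -0.738 0.124 0.82
v 0.434 0.866 0.333
v -0.002 -0.045 1.052
v 0.215 1.233 0.664
v -0.221 0.322 1.383
v -0.246 1.507 0.732
v -0.682 0.596 1.451
v -0.733 1.56 0.504
v -1.169 0.649 1.223
v -1.018 1.368 0.087
v -1.455 0.457 0.806
v -0.968 1.02 -0.323
v -1.405 0.109 0.396
v -0.607 0.68 -0.536
v -1.043 -0.231 0.184
v -0.102 0.505 -0.45
v -0.539 -0.406 0.269
v -1.64 2.735 -3.355
v -1.252 3.275 -2.691
v -2.191 2.904 -1.84
v -2.58 2.365 -2.505
v -1.603 3.58 -2.945
v -2.542 3.209 -2.094
v -1.965 3.617 -3.329
v -2.904 3.246 -2.479
v -2.225 3.374 -3.722
v -3.164 3.003 -2.871
v -2.299 2.928 -3.998
v -3.238 2.557 -3.148
v -2.164 2.421 -4.07
v -3.103 2.05 -3.22
v -1.863 2.014 -3.915
v -2.802 1.643 -3.065
v -1.491 1.836 -3.583
v -2.43 1.465 -2.732
v -1.167 1.943 -3.178
v -2.106 1.572 -2.327
v -0.993 2.302 -2.829
v -1.932 1.931 -1.979
v -1.025 2.799 -2.648
v -1.964 2.428 -1.797
v -0.789 0.664 -4.705
v -0.202 0.94 -4.733
v -1.111 1.516 -3.015
v -0.356 1.125 -4.855
v -0.586 1.23 -4.952
v -0.85 1.238 -5.006
v -1.105 1.146 -5.008
v -1.304 0.971 -4.957
v -1.415 0.743 -4.864
v -1.417 0.501 -4.742
v -1.311 0.288 -4.615
v -1.115 0.14 -4.503
v -0.862 0.082 -4.426
v -0.597 0.125 -4.397
v -0.365 0.262 -4.422
v -0.206 0.468 -4.496
v -0.149 0.708 -4.606
v -0.923 1.738 -2.05
v -0.608 1.366 -2.581
v -0.017 1.302 -1.21
v -0.415 1.819 -2.555
v -0.46 2.233 -2.292
v -0.721 2.416 -1.917
v -1.076 2.281 -1.604
v -1.36 1.892 -1.5
v -1.439 1.431 -1.653
v -1.276 1.113 -1.993
v -0.948 1.088 -2.359
v -0.304 3.143 -0.557
v -1.376 2.568 1.239
v -1.199 4.115 -0.78
v -2.27 3.54 1.017
v 0.57 4.14 0.283
v -0.501 3.565 2.08
v -0.324 5.112 0.061
v -1.396 4.537 1.857
f 2 1 5
f 2 5 3
f 3 5 6
f 3 6 4
f 5 1 7
f 5 7 6
f 6 7 8
f 6 8 4
f 7 1 9
f 7 9 8
f 8 9 10
f 8 10 4
f 9 1 11
f 9 11 10
f 10 11 12
f 10 12 4
f 11 1 13
f 11 13 12
f 12 13 14
f 12 14 4
f 13 1 15
f 13 15 14
f 14 15 16
f 14 16 4
f 15 1 17
f 15 17 16
f 16 17 18
f 16 18 4
f 17 1 19
f 17 19 18
f 18 19 20
f 18 20 4
f 19 1 2
f 19 2 20
f 20 2 3
f 20 3 4
f 22 21 25
f 22 25 23
f 23 25 26
f 23 26 24
f 25 21 27
f 25 27 26
f 26 27 28
f 26 28 24
f 27 21 29
f 27 29 28
f 28 29 30
f 28 30 24
f 29 21 31
f 29 31 30
f 30 31 32
f 30 32 24
f 31 21 33
f 31 33 32
f 32 33 34
f 32 34 24
f 33 21 35
f 33 35 34
f 34 35 36
f 34 36 24
f 35 21 37
f 35 37 36
f 36 37 38
f 36 38 24
f 37 21 39
f 37 39 38
f 38 39 40
f 38 40 24
f 39 21 41
f 39 41 40
f 40 41 42
f 40 42 24
f 41 21 43
f 41 43 42
f 42 43 44
f 42 44 24
f 43 21 22
f 43 22 44
f 44 22 23
f 44 23 24
f 46 45 48
f 46 48 47
f 48 45 49
f 48 49 47
f 49 45 50
f 49 50 47
f 50 45 51
f 50 51 47
f 51 45 52
f 51 52 47
f 52 45 53
f 52 53 47
f 53 45 54
f 53 54 47
f 54 45 55
f 54 55 47
f 55 45 56
f 55 56 47
f 56 45 57
f 56 57 47
f 57 45 58
f 57 58 47
f 58 45 59
f 58 59 47
f 59 45 60
f 59 60 47
f 60 45 61
f 60 61 47
f 61 45 46
f 61 46 47
f 63 62 65
f 63 65 64
f 65 62 66
f 65 66 64
f 66 62 67
f 66 67 64
f 67 62 68
f 67 68 64
f 68 62 69
f 68 69 64
f 69 62 70
f 69 70 64
f 70 62 71
f 70 71 64
f 71 62 72
f 71 72 64
f 72 62 63
f 72 63 64
f 74 76 73
f 77 74 73
f 73 76 75
f 75 77 73
f 74 80 76
f 78 74 77
f 78 80 74
f 76 80 75
f 79 77 75
f 75 80 79
f 79 78 77
f 80 78 79



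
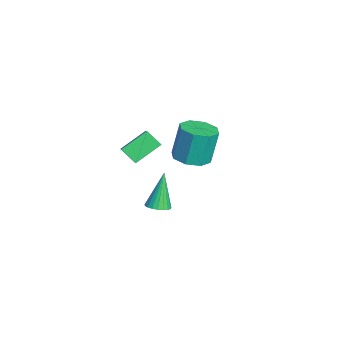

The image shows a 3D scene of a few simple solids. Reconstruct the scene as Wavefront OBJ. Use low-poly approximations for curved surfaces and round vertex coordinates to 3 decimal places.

v -1.876 2.659 -0.159
v -0.866 3.038 -0.102
v -1.155 3.5 1.936
v -2.164 3.121 1.879
v -1.412 3.622 -0.312
v -1.7 4.084 1.727
v -2.229 3.642 -0.432
v -2.518 4.104 1.606
v -2.839 3.086 -0.393
v -3.128 3.548 1.646
v -2.885 2.28 -0.216
v -3.174 2.742 1.822
v -2.34 1.696 -0.007
v -2.628 2.158 2.032
v -1.522 1.676 0.114
v -1.811 2.138 2.152
v -0.912 2.232 0.074
v -1.201 2.694 2.113
v -2.945 -0.93 0.045
v -3.515 0.47 0.946
v -2.391 -0.242 -0.675
v -2.961 1.159 0.226
v -1.679 -0.999 0.954
v -2.249 0.402 1.855
v -1.125 -0.31 0.234
v -1.695 1.09 1.135
v 4.344 0.218 1.099
v 4.661 -0.309 1.339
v 3.576 0.622 3.001
v 4.847 -0.11 1.372
v 4.947 0.146 1.358
v 4.942 0.414 1.299
v 4.834 0.648 1.206
v 4.641 0.808 1.094
v 4.396 0.866 0.983
v 4.143 0.812 0.892
v 3.925 0.655 0.837
v 3.779 0.423 0.827
v 3.73 0.155 0.865
v 3.788 -0.101 0.943
v 3.942 -0.303 1.048
v 4.166 -0.414 1.161
v 4.42 -0.416 1.265
f 2 1 5
f 2 5 3
f 3 5 6
f 3 6 4
f 5 1 7
f 5 7 6
f 6 7 8
f 6 8 4
f 7 1 9
f 7 9 8
f 8 9 10
f 8 10 4
f 9 1 11
f 9 11 10
f 10 11 12
f 10 12 4
f 11 1 13
f 11 13 12
f 12 13 14
f 12 14 4
f 13 1 15
f 13 15 14
f 14 15 16
f 14 16 4
f 15 1 17
f 15 17 16
f 16 17 18
f 16 18 4
f 17 1 2
f 17 2 18
f 18 2 3
f 18 3 4
f 20 22 19
f 23 20 19
f 19 22 21
f 21 23 19
f 20 26 22
f 24 20 23
f 24 26 20
f 22 26 21
f 25 23 21
f 21 26 25
f 25 24 23
f 26 24 25
f 28 27 30
f 28 30 29
f 30 27 31
f 30 31 29
f 31 27 32
f 31 32 29
f 32 27 33
f 32 33 29
f 33 27 34
f 33 34 29
f 34 27 35
f 34 35 29
f 35 27 36
f 35 36 29
f 36 27 37
f 36 37 29
f 37 27 38
f 37 38 29
f 38 27 39
f 38 39 29
f 39 27 40
f 39 40 29
f 40 27 41
f 40 41 29
f 41 27 42
f 41 42 29
f 42 27 43
f 42 43 29
f 43 27 28
f 43 28 29



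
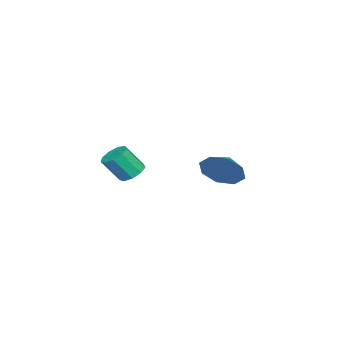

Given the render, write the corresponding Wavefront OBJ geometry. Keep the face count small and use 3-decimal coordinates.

v -3.01 3.698 0.134
v -2.634 3.275 1.019
v -3.93 3.742 0.546
v -2.594 4.077 1.02
v -2.798 4.657 0.503
v -3.125 4.675 -0.231
v -3.385 4.121 -0.751
v -3.425 3.318 -0.753
v -3.221 2.738 -0.235
v -2.894 2.72 0.498
v 1.973 1.554 1.67
v 2.564 1.766 1.617
v 2.897 1.099 2.657
v 2.307 0.886 2.71
v 2.332 2.034 1.863
v 2.666 1.367 2.903
v 1.932 2.077 2.018
v 2.266 1.41 3.059
v 1.552 1.875 2.011
v 1.885 1.208 3.051
v 1.368 1.522 1.844
v 1.702 0.855 2.884
v 1.468 1.185 1.595
v 1.802 0.518 2.636
v 1.804 1.019 1.382
v 2.137 0.352 2.422
v 2.219 1.104 1.303
v 2.553 0.437 2.343
v 2.519 1.399 1.396
v 2.853 0.732 2.436
f 2 1 4
f 2 4 3
f 4 1 5
f 4 5 3
f 5 1 6
f 5 6 3
f 6 1 7
f 6 7 3
f 7 1 8
f 7 8 3
f 8 1 9
f 8 9 3
f 9 1 10
f 9 10 3
f 10 1 2
f 10 2 3
f 12 11 15
f 12 15 13
f 13 15 16
f 13 16 14
f 15 11 17
f 15 17 16
f 16 17 18
f 16 18 14
f 17 11 19
f 17 19 18
f 18 19 20
f 18 20 14
f 19 11 21
f 19 21 20
f 20 21 22
f 20 22 14
f 21 11 23
f 21 23 22
f 22 23 24
f 22 24 14
f 23 11 25
f 23 25 24
f 24 25 26
f 24 26 14
f 25 11 27
f 25 27 26
f 26 27 28
f 26 28 14
f 27 11 29
f 27 29 28
f 28 29 30
f 28 30 14
f 29 11 12
f 29 12 30
f 30 12 13
f 30 13 14



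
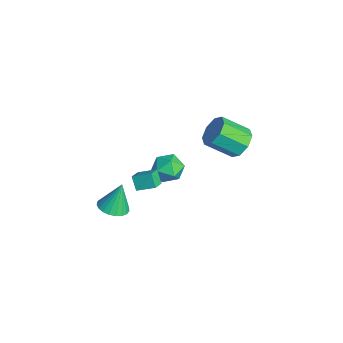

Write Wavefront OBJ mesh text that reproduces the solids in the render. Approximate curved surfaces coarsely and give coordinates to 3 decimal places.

v -1.239 3.037 0.709
v -0.417 2.712 0.6
v -0.8 1.417 1.583
v -1.621 1.743 1.691
v -0.463 3.132 1.135
v -0.846 1.837 2.118
v -0.963 3.496 1.42
v -1.346 2.201 2.403
v -1.625 3.592 1.288
v -2.008 2.297 2.271
v -2.06 3.363 0.817
v -2.443 2.068 1.8
v -2.014 2.943 0.282
v -2.397 1.648 1.265
v -1.514 2.579 -0.003
v -1.897 1.284 0.98
v -0.852 2.483 0.129
v -1.235 1.188 1.112
v 0.339 -2.794 1.194
v 0.731 -1.97 1.578
v -0.239 -2.353 0.837
v 0.153 -1.529 1.221
v 0.807 -2.711 0.539
v 1.199 -1.887 0.923
v 0.229 -2.27 0.182
v 0.621 -1.446 0.566
v -0.154 -3.607 -1.453
v 0.446 -3.091 -1.569
v -0.286 -3.113 0.053
v 0.181 -2.908 -1.652
v -0.142 -2.846 -1.701
v -0.467 -2.916 -1.707
v -0.738 -3.105 -1.669
v -0.908 -3.381 -1.593
v -0.948 -3.696 -1.493
v -0.85 -3.995 -1.387
v -0.632 -4.228 -1.291
v -0.331 -4.353 -1.224
v 0 -4.349 -1.196
v 0.305 -4.216 -1.213
v 0.531 -3.979 -1.271
v 0.638 -3.677 -1.36
v 0.608 -3.363 -1.466
v -0.351 -0.33 0.728
v 0.303 -0.225 1.281
v -0.223 -1.715 0.839
v 0.431 -1.61 1.392
v -0.371 -1.397 1.627
v -0.45 -0.541 1.558
v 0.53 -1.399 0.562
v 0.451 -0.543 0.493
v 0.847 -0.886 1.178
v 0.29 -0.885 1.836
v -0.21 -1.055 0.284
v -0.767 -1.054 0.942
f 2 1 5
f 2 5 3
f 3 5 6
f 3 6 4
f 5 1 7
f 5 7 6
f 6 7 8
f 6 8 4
f 7 1 9
f 7 9 8
f 8 9 10
f 8 10 4
f 9 1 11
f 9 11 10
f 10 11 12
f 10 12 4
f 11 1 13
f 11 13 12
f 12 13 14
f 12 14 4
f 13 1 15
f 13 15 14
f 14 15 16
f 14 16 4
f 15 1 17
f 15 17 16
f 16 17 18
f 16 18 4
f 17 1 2
f 17 2 18
f 18 2 3
f 18 3 4
f 20 22 19
f 23 20 19
f 19 22 21
f 21 23 19
f 20 26 22
f 24 20 23
f 24 26 20
f 22 26 21
f 25 23 21
f 21 26 25
f 25 24 23
f 26 24 25
f 28 27 30
f 28 30 29
f 30 27 31
f 30 31 29
f 31 27 32
f 31 32 29
f 32 27 33
f 32 33 29
f 33 27 34
f 33 34 29
f 34 27 35
f 34 35 29
f 35 27 36
f 35 36 29
f 36 27 37
f 36 37 29
f 37 27 38
f 37 38 29
f 38 27 39
f 38 39 29
f 39 27 40
f 39 40 29
f 40 27 41
f 40 41 29
f 41 27 42
f 41 42 29
f 42 27 43
f 42 43 29
f 43 27 28
f 43 28 29
f 44 55 49
f 44 49 45
f 44 45 51
f 44 51 54
f 44 54 55
f 45 49 53
f 49 55 48
f 55 54 46
f 54 51 50
f 51 45 52
f 47 53 48
f 47 48 46
f 47 46 50
f 47 50 52
f 47 52 53
f 48 53 49
f 46 48 55
f 50 46 54
f 52 50 51
f 53 52 45



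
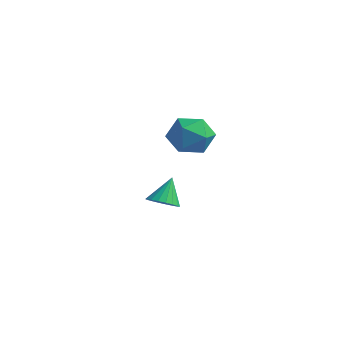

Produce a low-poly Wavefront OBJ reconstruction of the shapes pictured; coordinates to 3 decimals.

v 0.865 -1.08 3.603
v 1.809 -1.601 4.15
v 1.011 -2.359 2.13
v 1.955 -2.88 2.677
v 0.848 -2.983 3.153
v 0.758 -2.193 4.063
v 2.062 -1.767 2.217
v 1.972 -0.977 3.127
v 2.549 -2.026 3.293
v 1.799 -2.778 3.871
v 1.021 -1.182 2.409
v 0.271 -1.934 2.987
v -3.791 0.555 -3.207
v -2.936 0.504 -3.052
v -4.009 1.325 -1.753
v -2.97 0.843 -3.236
v -3.166 1.125 -3.414
v -3.486 1.294 -3.552
v -3.866 1.317 -3.621
v -4.232 1.189 -3.609
v -4.509 0.935 -3.516
v -4.645 0.607 -3.363
v -4.611 0.268 -3.179
v -4.415 -0.014 -3
v -4.095 -0.183 -2.863
v -3.715 -0.206 -2.793
v -3.349 -0.078 -2.806
v -3.072 0.175 -2.898
f 1 12 6
f 1 6 2
f 1 2 8
f 1 8 11
f 1 11 12
f 2 6 10
f 6 12 5
f 12 11 3
f 11 8 7
f 8 2 9
f 4 10 5
f 4 5 3
f 4 3 7
f 4 7 9
f 4 9 10
f 5 10 6
f 3 5 12
f 7 3 11
f 9 7 8
f 10 9 2
f 14 13 16
f 14 16 15
f 16 13 17
f 16 17 15
f 17 13 18
f 17 18 15
f 18 13 19
f 18 19 15
f 19 13 20
f 19 20 15
f 20 13 21
f 20 21 15
f 21 13 22
f 21 22 15
f 22 13 23
f 22 23 15
f 23 13 24
f 23 24 15
f 24 13 25
f 24 25 15
f 25 13 26
f 25 26 15
f 26 13 27
f 26 27 15
f 27 13 28
f 27 28 15
f 28 13 14
f 28 14 15



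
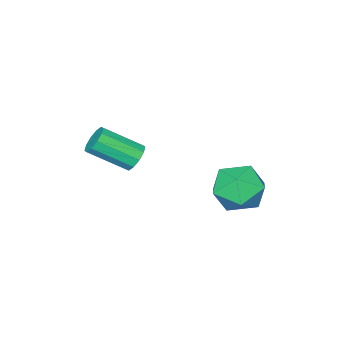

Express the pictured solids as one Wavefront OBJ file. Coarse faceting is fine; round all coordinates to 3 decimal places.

v -3.162 4.035 2.281
v -2.597 3.433 1.486
v -4.703 3.947 1.254
v -4.138 3.345 0.459
v -4.365 2.875 1.479
v -3.413 2.929 2.114
v -3.887 4.451 0.626
v -2.935 4.505 1.261
v -3.045 3.69 0.463
v -3.341 2.716 0.99
v -3.959 4.664 1.75
v -4.255 3.69 2.277
v -1.845 0.24 2.136
v -1.514 0.095 1.608
v -0.484 -1.005 2.555
v -0.815 -0.86 3.084
v -1.34 0.406 1.78
v -0.31 -0.694 2.727
v -1.359 0.653 2.088
v -0.329 -0.446 3.035
v -1.564 0.743 2.414
v -0.533 -0.357 3.361
v -1.876 0.64 2.635
v -0.845 -0.459 3.582
v -2.176 0.385 2.665
v -1.146 -0.715 3.612
v -2.35 0.074 2.493
v -1.32 -1.026 3.44
v -2.331 -0.174 2.185
v -1.301 -1.273 3.132
v -2.127 -0.263 1.859
v -1.096 -1.363 2.806
v -1.815 -0.161 1.638
v -0.784 -1.26 2.585
f 1 12 6
f 1 6 2
f 1 2 8
f 1 8 11
f 1 11 12
f 2 6 10
f 6 12 5
f 12 11 3
f 11 8 7
f 8 2 9
f 4 10 5
f 4 5 3
f 4 3 7
f 4 7 9
f 4 9 10
f 5 10 6
f 3 5 12
f 7 3 11
f 9 7 8
f 10 9 2
f 14 13 17
f 14 17 15
f 15 17 18
f 15 18 16
f 17 13 19
f 17 19 18
f 18 19 20
f 18 20 16
f 19 13 21
f 19 21 20
f 20 21 22
f 20 22 16
f 21 13 23
f 21 23 22
f 22 23 24
f 22 24 16
f 23 13 25
f 23 25 24
f 24 25 26
f 24 26 16
f 25 13 27
f 25 27 26
f 26 27 28
f 26 28 16
f 27 13 29
f 27 29 28
f 28 29 30
f 28 30 16
f 29 13 31
f 29 31 30
f 30 31 32
f 30 32 16
f 31 13 33
f 31 33 32
f 32 33 34
f 32 34 16
f 33 13 14
f 33 14 34
f 34 14 15
f 34 15 16



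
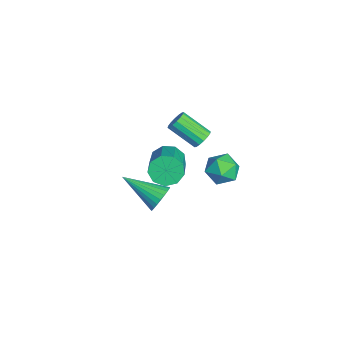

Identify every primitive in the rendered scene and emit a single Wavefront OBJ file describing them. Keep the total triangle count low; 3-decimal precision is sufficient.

v -3.414 -0.176 -2.276
v -3.02 -0.511 -2.389
v -3.691 -1.6 -1.496
v -4.086 -1.264 -1.384
v -2.937 -0.378 -2.164
v -3.609 -1.466 -1.271
v -2.983 -0.19 -1.969
v -3.654 -1.279 -1.076
v -3.144 0.002 -1.857
v -3.815 -1.087 -0.964
v -3.377 0.146 -1.857
v -4.049 -0.943 -0.964
v -3.62 0.204 -1.969
v -4.292 -0.885 -1.076
v -3.809 0.16 -2.164
v -4.48 -0.929 -1.271
v -3.891 0.026 -2.389
v -4.563 -1.062 -1.496
v -3.846 -0.161 -2.584
v -4.517 -1.25 -1.691
v -3.685 -0.353 -2.696
v -4.356 -1.442 -1.803
v -3.451 -0.497 -2.696
v -4.123 -1.586 -1.803
v -3.208 -0.555 -2.584
v -3.88 -1.644 -1.691
v -2.544 -1.821 -2.719
v -2.158 -1.929 -3.399
v -0.45 -2.228 -2.382
v -0.836 -2.119 -1.701
v -2.148 -1.407 -3.262
v -0.44 -1.705 -2.245
v -2.323 -1.078 -2.871
v -0.615 -1.376 -1.854
v -2.602 -1.096 -2.408
v -0.894 -1.395 -1.391
v -2.854 -1.454 -2.091
v -1.146 -1.753 -1.074
v -2.96 -1.983 -2.067
v -1.252 -2.282 -1.05
v -2.872 -2.436 -2.348
v -1.164 -2.735 -1.331
v -2.63 -2.601 -2.802
v -0.923 -2.9 -1.785
v -2.348 -2.401 -3.217
v -0.64 -2.7 -2.2
v -0.22 0.374 -0.245
v 0.585 0.579 -0.227
v 0.015 -0.459 -1.273
v 0.82 -0.254 -1.255
v 0.491 -0.698 -0.635
v 0.346 -0.183 0
v 0.254 0.303 -1.5
v 0.109 0.818 -0.865
v 0.878 0.535 -1.003
v 1.024 -0.083 -0.468
v -0.424 0.203 -1.032
v -0.278 -0.415 -0.497
v 1.926 -2.713 -0.776
v 2.253 -2.605 -0.201
v 1.014 -4.167 0.016
v 2.041 -2.455 -0.169
v 1.812 -2.344 -0.228
v 1.6 -2.289 -0.372
v 1.438 -2.299 -0.576
v 1.35 -2.372 -0.811
v 1.35 -2.496 -1.041
v 1.437 -2.654 -1.23
v 1.599 -2.821 -1.351
v 1.81 -2.971 -1.383
v 2.039 -3.082 -1.323
v 2.251 -3.137 -1.18
v 2.413 -3.127 -0.975
v 2.501 -3.054 -0.74
v 2.502 -2.929 -0.511
v 2.414 -2.772 -0.321
f 2 1 5
f 2 5 3
f 3 5 6
f 3 6 4
f 5 1 7
f 5 7 6
f 6 7 8
f 6 8 4
f 7 1 9
f 7 9 8
f 8 9 10
f 8 10 4
f 9 1 11
f 9 11 10
f 10 11 12
f 10 12 4
f 11 1 13
f 11 13 12
f 12 13 14
f 12 14 4
f 13 1 15
f 13 15 14
f 14 15 16
f 14 16 4
f 15 1 17
f 15 17 16
f 16 17 18
f 16 18 4
f 17 1 19
f 17 19 18
f 18 19 20
f 18 20 4
f 19 1 21
f 19 21 20
f 20 21 22
f 20 22 4
f 21 1 23
f 21 23 22
f 22 23 24
f 22 24 4
f 23 1 25
f 23 25 24
f 24 25 26
f 24 26 4
f 25 1 2
f 25 2 26
f 26 2 3
f 26 3 4
f 28 27 31
f 28 31 29
f 29 31 32
f 29 32 30
f 31 27 33
f 31 33 32
f 32 33 34
f 32 34 30
f 33 27 35
f 33 35 34
f 34 35 36
f 34 36 30
f 35 27 37
f 35 37 36
f 36 37 38
f 36 38 30
f 37 27 39
f 37 39 38
f 38 39 40
f 38 40 30
f 39 27 41
f 39 41 40
f 40 41 42
f 40 42 30
f 41 27 43
f 41 43 42
f 42 43 44
f 42 44 30
f 43 27 45
f 43 45 44
f 44 45 46
f 44 46 30
f 45 27 28
f 45 28 46
f 46 28 29
f 46 29 30
f 47 58 52
f 47 52 48
f 47 48 54
f 47 54 57
f 47 57 58
f 48 52 56
f 52 58 51
f 58 57 49
f 57 54 53
f 54 48 55
f 50 56 51
f 50 51 49
f 50 49 53
f 50 53 55
f 50 55 56
f 51 56 52
f 49 51 58
f 53 49 57
f 55 53 54
f 56 55 48
f 60 59 62
f 60 62 61
f 62 59 63
f 62 63 61
f 63 59 64
f 63 64 61
f 64 59 65
f 64 65 61
f 65 59 66
f 65 66 61
f 66 59 67
f 66 67 61
f 67 59 68
f 67 68 61
f 68 59 69
f 68 69 61
f 69 59 70
f 69 70 61
f 70 59 71
f 70 71 61
f 71 59 72
f 71 72 61
f 72 59 73
f 72 73 61
f 73 59 74
f 73 74 61
f 74 59 75
f 74 75 61
f 75 59 76
f 75 76 61
f 76 59 60
f 76 60 61



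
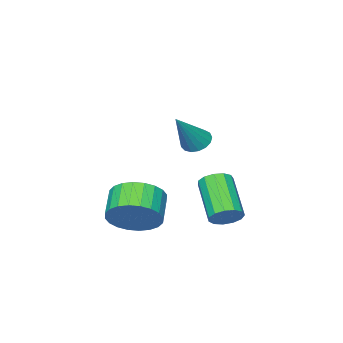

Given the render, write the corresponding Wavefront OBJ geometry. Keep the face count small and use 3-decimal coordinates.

v 3.312 -1.73 -0.936
v 4.026 -1.77 -0.166
v 3.222 -2.449 0.545
v 2.508 -2.41 -0.224
v 3.822 -1.428 -0.069
v 3.019 -2.107 0.642
v 3.541 -1.131 -0.104
v 2.738 -1.811 0.607
v 3.225 -0.927 -0.266
v 2.422 -1.606 0.445
v 2.923 -0.844 -0.529
v 2.119 -1.523 0.182
v 2.679 -0.896 -0.854
v 1.875 -1.576 -0.143
v 2.532 -1.076 -1.192
v 1.728 -1.755 -0.481
v 2.503 -1.355 -1.491
v 1.7 -2.034 -0.779
v 2.598 -1.691 -1.705
v 1.794 -2.37 -0.994
v 2.801 -2.033 -1.802
v 1.998 -2.712 -1.091
v 3.082 -2.329 -1.767
v 2.279 -3.009 -1.056
v 3.398 -2.534 -1.605
v 2.595 -3.213 -0.894
v 3.701 -2.617 -1.342
v 2.897 -3.296 -0.631
v 3.945 -2.564 -1.017
v 3.141 -3.244 -0.306
v 4.092 -2.385 -0.679
v 3.288 -3.064 0.032
v 4.12 -2.106 -0.381
v 3.317 -2.785 0.331
v 1.662 -0.299 2.796
v 2.052 -0.655 2.51
v 2.798 -0.141 4.144
v 2.121 -0.391 2.42
v 2.086 -0.106 2.417
v 1.953 0.135 2.5
v 1.754 0.276 2.651
v 1.534 0.285 2.835
v 1.343 0.161 3.01
v 1.225 -0.069 3.136
v 1.208 -0.352 3.184
v 1.295 -0.622 3.143
v 1.466 -0.819 3.022
v 1.682 -0.896 2.85
v 1.893 -0.837 2.665
v 0.27 -0.183 -1.294
v 0.623 0.078 -0.788
v -0.137 -1.276 0.44
v -0.49 -1.537 -0.066
v 0.293 0.26 -0.792
v -0.467 -1.094 0.436
v -0.045 0.301 -0.955
v -0.805 -1.053 0.273
v -0.283 0.189 -1.226
v -1.043 -1.165 0.002
v -0.345 -0.041 -1.519
v -1.105 -1.395 -0.29
v -0.212 -0.317 -1.74
v -0.972 -1.671 -0.511
v 0.074 -0.55 -1.82
v -0.686 -1.904 -0.591
v 0.422 -0.666 -1.733
v -0.338 -2.02 -0.504
v 0.722 -0.629 -1.506
v -0.038 -1.983 -0.278
v 0.879 -0.451 -1.213
v 0.119 -1.805 0.016
v 0.842 -0.187 -0.945
v 0.082 -1.541 0.284
f 2 1 5
f 2 5 3
f 3 5 6
f 3 6 4
f 5 1 7
f 5 7 6
f 6 7 8
f 6 8 4
f 7 1 9
f 7 9 8
f 8 9 10
f 8 10 4
f 9 1 11
f 9 11 10
f 10 11 12
f 10 12 4
f 11 1 13
f 11 13 12
f 12 13 14
f 12 14 4
f 13 1 15
f 13 15 14
f 14 15 16
f 14 16 4
f 15 1 17
f 15 17 16
f 16 17 18
f 16 18 4
f 17 1 19
f 17 19 18
f 18 19 20
f 18 20 4
f 19 1 21
f 19 21 20
f 20 21 22
f 20 22 4
f 21 1 23
f 21 23 22
f 22 23 24
f 22 24 4
f 23 1 25
f 23 25 24
f 24 25 26
f 24 26 4
f 25 1 27
f 25 27 26
f 26 27 28
f 26 28 4
f 27 1 29
f 27 29 28
f 28 29 30
f 28 30 4
f 29 1 31
f 29 31 30
f 30 31 32
f 30 32 4
f 31 1 33
f 31 33 32
f 32 33 34
f 32 34 4
f 33 1 2
f 33 2 34
f 34 2 3
f 34 3 4
f 36 35 38
f 36 38 37
f 38 35 39
f 38 39 37
f 39 35 40
f 39 40 37
f 40 35 41
f 40 41 37
f 41 35 42
f 41 42 37
f 42 35 43
f 42 43 37
f 43 35 44
f 43 44 37
f 44 35 45
f 44 45 37
f 45 35 46
f 45 46 37
f 46 35 47
f 46 47 37
f 47 35 48
f 47 48 37
f 48 35 49
f 48 49 37
f 49 35 36
f 49 36 37
f 51 50 54
f 51 54 52
f 52 54 55
f 52 55 53
f 54 50 56
f 54 56 55
f 55 56 57
f 55 57 53
f 56 50 58
f 56 58 57
f 57 58 59
f 57 59 53
f 58 50 60
f 58 60 59
f 59 60 61
f 59 61 53
f 60 50 62
f 60 62 61
f 61 62 63
f 61 63 53
f 62 50 64
f 62 64 63
f 63 64 65
f 63 65 53
f 64 50 66
f 64 66 65
f 65 66 67
f 65 67 53
f 66 50 68
f 66 68 67
f 67 68 69
f 67 69 53
f 68 50 70
f 68 70 69
f 69 70 71
f 69 71 53
f 70 50 72
f 70 72 71
f 71 72 73
f 71 73 53
f 72 50 51
f 72 51 73
f 73 51 52
f 73 52 53

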